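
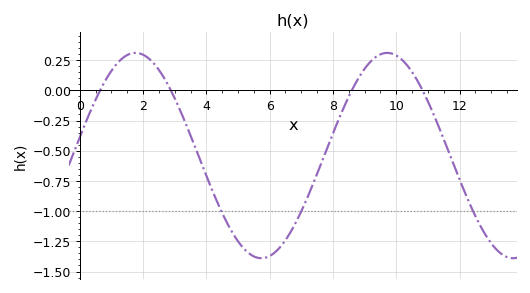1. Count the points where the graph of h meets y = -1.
3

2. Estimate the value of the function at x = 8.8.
0.1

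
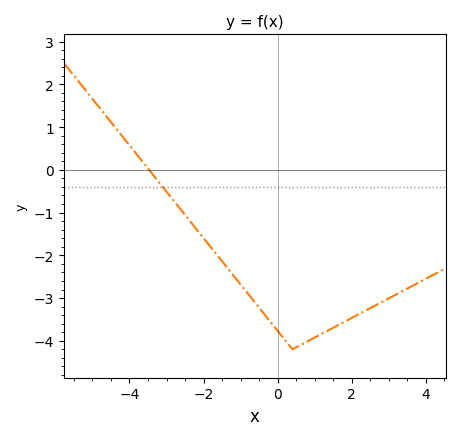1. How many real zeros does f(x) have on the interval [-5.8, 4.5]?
1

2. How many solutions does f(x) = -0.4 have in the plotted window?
1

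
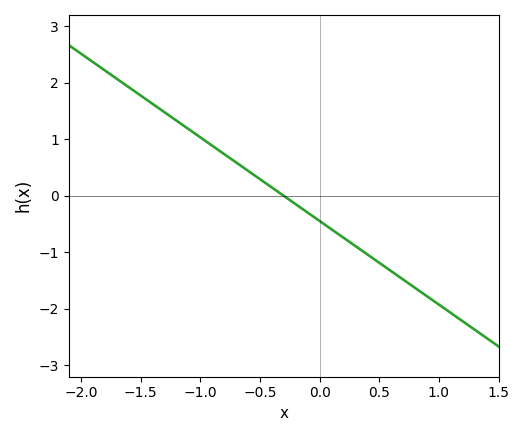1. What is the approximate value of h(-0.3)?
0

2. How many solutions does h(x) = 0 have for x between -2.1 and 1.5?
1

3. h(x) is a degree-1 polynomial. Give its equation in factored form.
y = -1.48(x + 0.3)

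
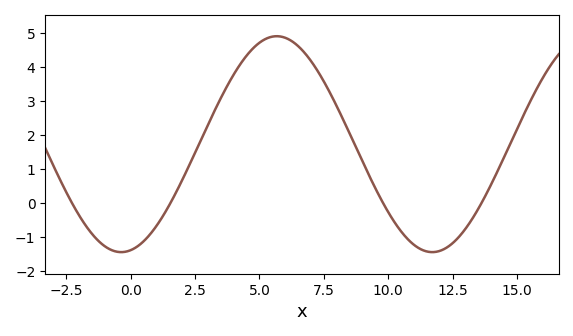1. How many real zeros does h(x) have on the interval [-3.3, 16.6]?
4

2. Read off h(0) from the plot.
-1.4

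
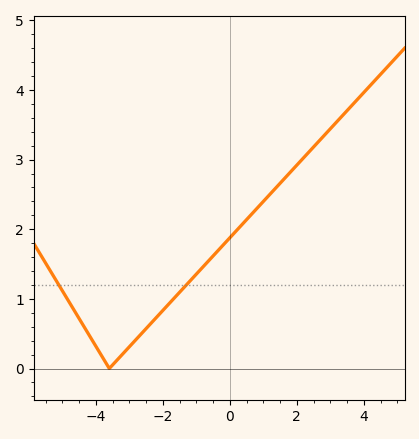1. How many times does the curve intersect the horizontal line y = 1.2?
2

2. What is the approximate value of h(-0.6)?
1.56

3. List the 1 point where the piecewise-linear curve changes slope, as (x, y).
(-3.6, 0)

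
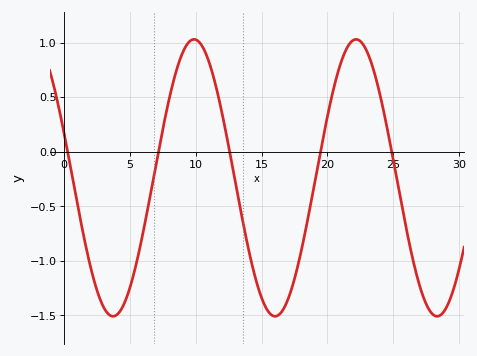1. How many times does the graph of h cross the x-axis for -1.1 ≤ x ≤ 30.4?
5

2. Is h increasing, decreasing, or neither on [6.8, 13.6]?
neither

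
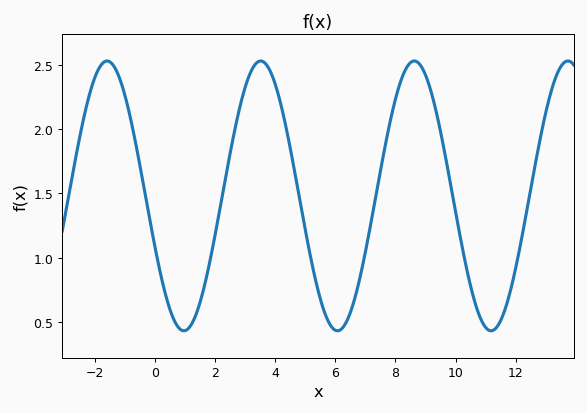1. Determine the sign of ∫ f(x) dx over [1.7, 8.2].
positive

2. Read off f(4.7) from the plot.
1.6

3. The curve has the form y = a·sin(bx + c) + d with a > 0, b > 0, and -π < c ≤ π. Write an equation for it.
y = 1.05sin(1.2x - 2.8) + 1.48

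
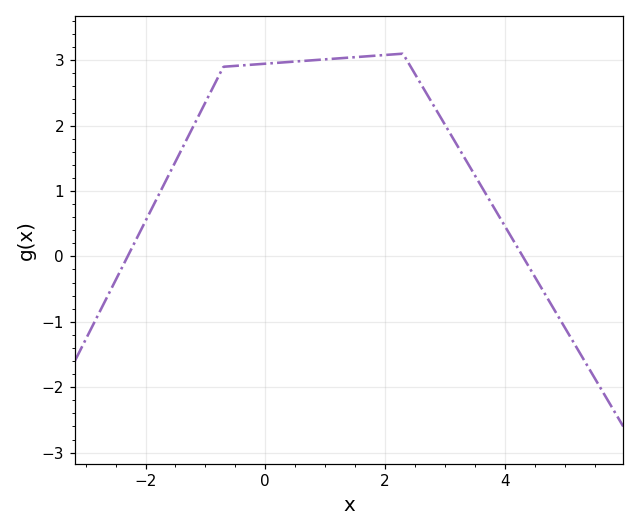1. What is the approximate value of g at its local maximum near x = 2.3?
3.1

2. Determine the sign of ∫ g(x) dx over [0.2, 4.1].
positive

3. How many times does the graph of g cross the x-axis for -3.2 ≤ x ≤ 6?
2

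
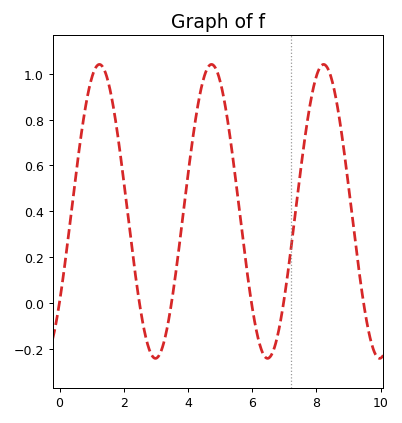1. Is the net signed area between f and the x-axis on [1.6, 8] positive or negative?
positive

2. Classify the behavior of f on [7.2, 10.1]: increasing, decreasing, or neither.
neither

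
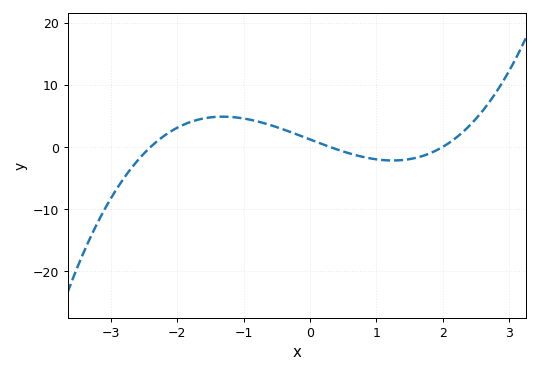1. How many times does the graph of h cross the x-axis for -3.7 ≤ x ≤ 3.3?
3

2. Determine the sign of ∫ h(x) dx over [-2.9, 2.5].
positive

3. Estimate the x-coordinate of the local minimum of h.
1.2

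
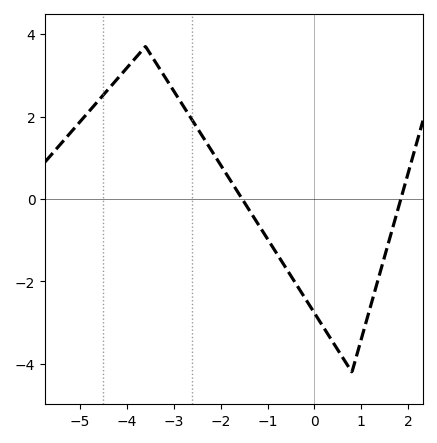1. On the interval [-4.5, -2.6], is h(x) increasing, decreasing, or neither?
neither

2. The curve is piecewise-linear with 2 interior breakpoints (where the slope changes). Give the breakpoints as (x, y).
(-3.6, 3.7); (0.8, -4.2)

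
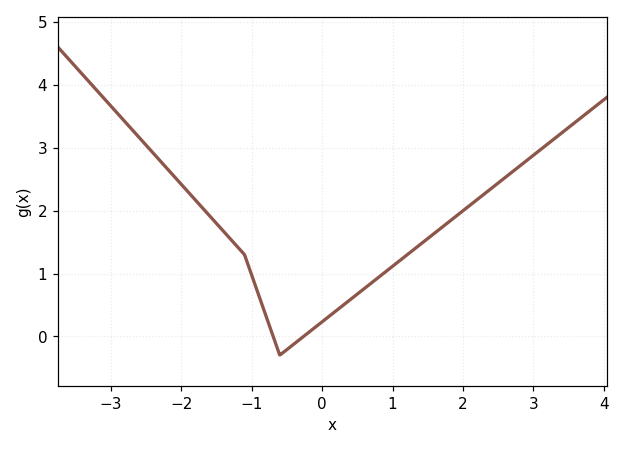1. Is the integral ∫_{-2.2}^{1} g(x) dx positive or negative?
positive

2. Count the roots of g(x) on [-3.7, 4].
2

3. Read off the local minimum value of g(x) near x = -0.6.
-0.3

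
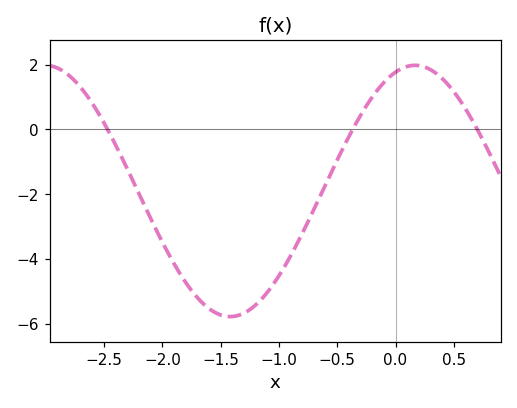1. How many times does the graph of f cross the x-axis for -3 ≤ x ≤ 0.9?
3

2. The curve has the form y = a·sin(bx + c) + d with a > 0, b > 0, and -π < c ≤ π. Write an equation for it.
y = 3.88sin(2x + 1.2) - 1.9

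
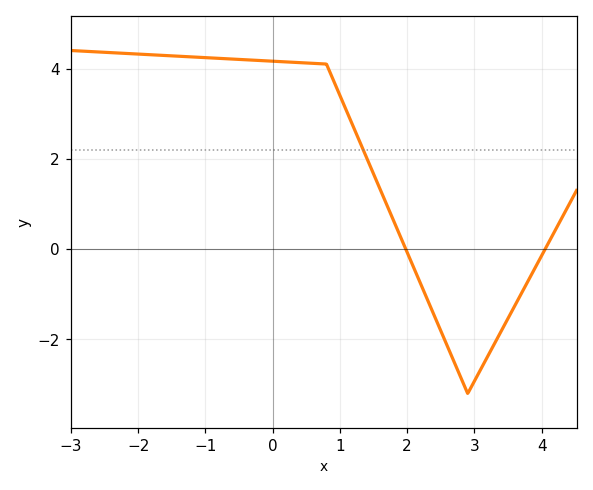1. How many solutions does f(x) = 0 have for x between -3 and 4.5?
2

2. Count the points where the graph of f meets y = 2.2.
1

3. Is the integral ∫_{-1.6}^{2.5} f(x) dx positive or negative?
positive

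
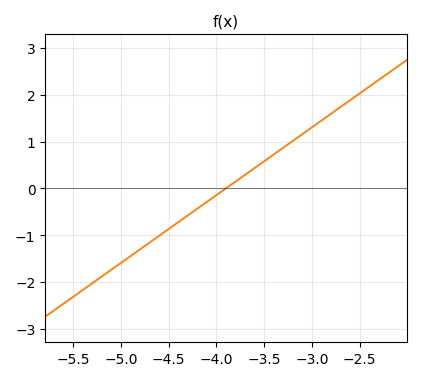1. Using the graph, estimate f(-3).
1.3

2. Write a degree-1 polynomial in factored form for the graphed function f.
y = 1.45(x + 3.9)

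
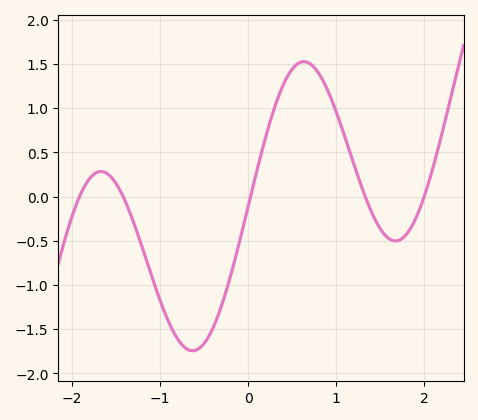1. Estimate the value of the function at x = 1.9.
-0.25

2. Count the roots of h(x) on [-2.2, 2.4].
5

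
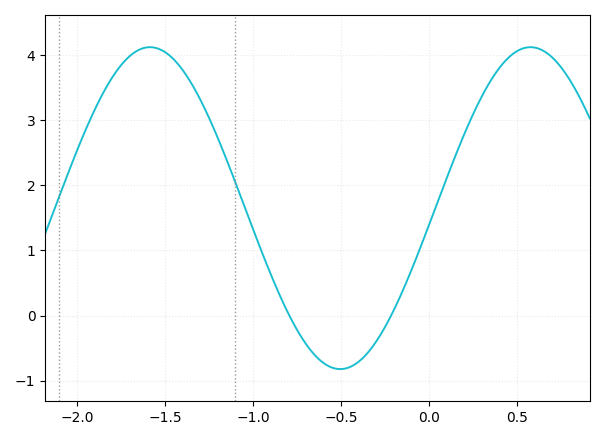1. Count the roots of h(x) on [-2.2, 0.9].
2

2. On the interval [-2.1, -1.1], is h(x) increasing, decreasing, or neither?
neither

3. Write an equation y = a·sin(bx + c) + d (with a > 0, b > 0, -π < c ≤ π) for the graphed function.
y = 2.47sin(2.9x - 0.1) + 1.65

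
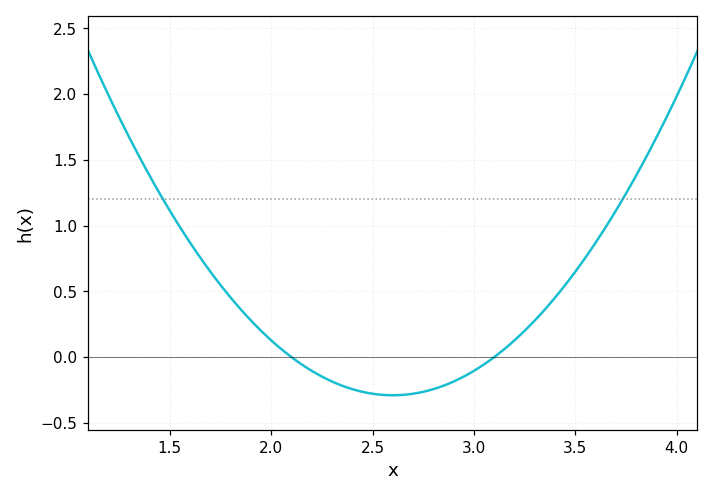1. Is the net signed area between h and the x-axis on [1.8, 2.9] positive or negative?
negative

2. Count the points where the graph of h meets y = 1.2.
2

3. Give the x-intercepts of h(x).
2.1, 3.1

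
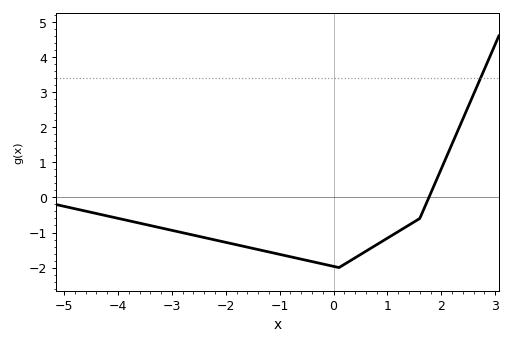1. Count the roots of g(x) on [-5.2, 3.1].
1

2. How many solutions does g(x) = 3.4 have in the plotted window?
1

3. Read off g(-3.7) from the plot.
-0.699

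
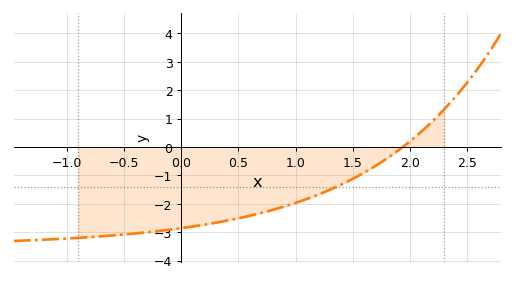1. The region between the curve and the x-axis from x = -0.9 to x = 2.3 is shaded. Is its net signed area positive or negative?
negative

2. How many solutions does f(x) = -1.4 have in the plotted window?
1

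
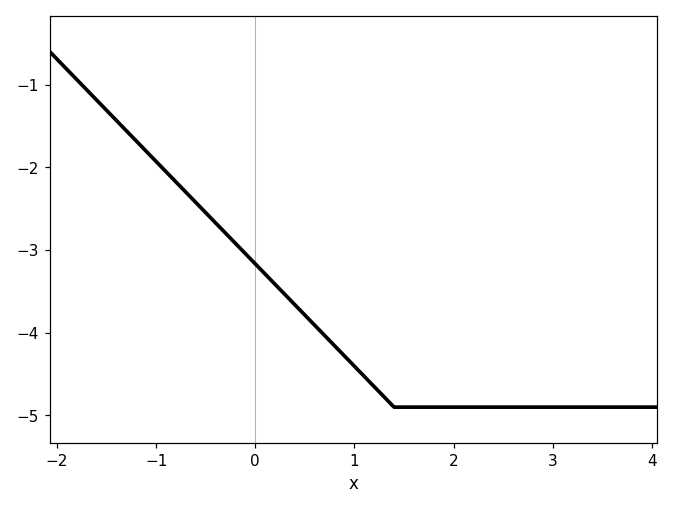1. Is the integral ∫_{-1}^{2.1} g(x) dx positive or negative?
negative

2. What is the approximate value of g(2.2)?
-4.9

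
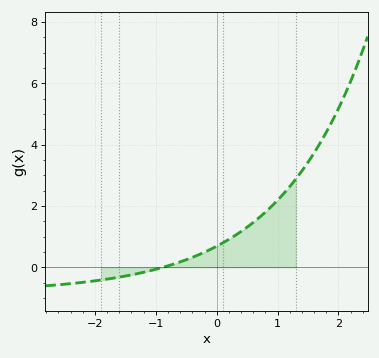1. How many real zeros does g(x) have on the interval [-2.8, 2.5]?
1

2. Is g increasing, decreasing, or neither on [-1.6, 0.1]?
increasing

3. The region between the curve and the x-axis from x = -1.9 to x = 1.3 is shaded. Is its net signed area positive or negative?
positive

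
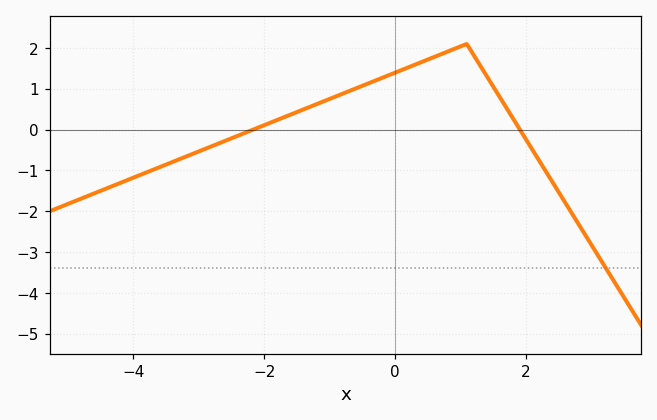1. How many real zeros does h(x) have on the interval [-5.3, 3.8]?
2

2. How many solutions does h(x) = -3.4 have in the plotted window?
1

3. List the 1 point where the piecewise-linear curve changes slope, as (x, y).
(1.1, 2.1)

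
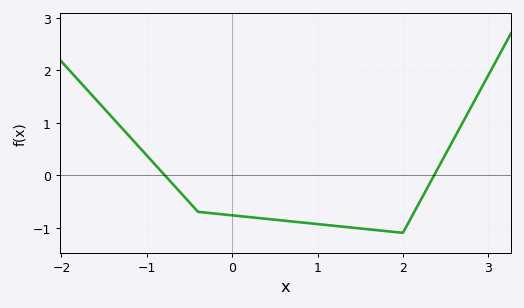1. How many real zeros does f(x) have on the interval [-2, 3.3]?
2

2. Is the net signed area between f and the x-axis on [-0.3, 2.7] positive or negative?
negative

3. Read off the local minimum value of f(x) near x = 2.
-1.1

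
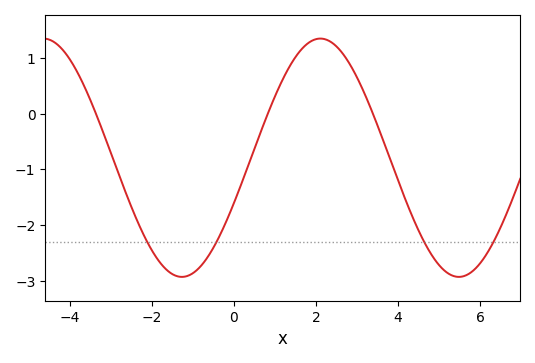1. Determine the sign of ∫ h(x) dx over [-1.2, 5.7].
negative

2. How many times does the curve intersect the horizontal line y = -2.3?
4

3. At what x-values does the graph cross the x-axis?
-3.37, 0.825, 3.39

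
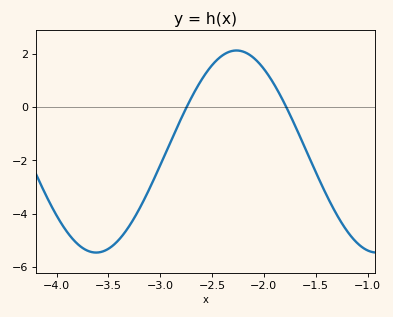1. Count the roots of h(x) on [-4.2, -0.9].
2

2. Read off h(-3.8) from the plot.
-5.13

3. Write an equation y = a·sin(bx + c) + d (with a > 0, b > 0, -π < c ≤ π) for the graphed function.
y = 3.79sin(2.32x + 0.542) - 1.67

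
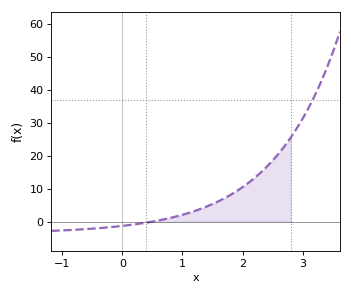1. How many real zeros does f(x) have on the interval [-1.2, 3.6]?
1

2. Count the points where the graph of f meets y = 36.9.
1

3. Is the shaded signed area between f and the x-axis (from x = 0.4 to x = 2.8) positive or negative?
positive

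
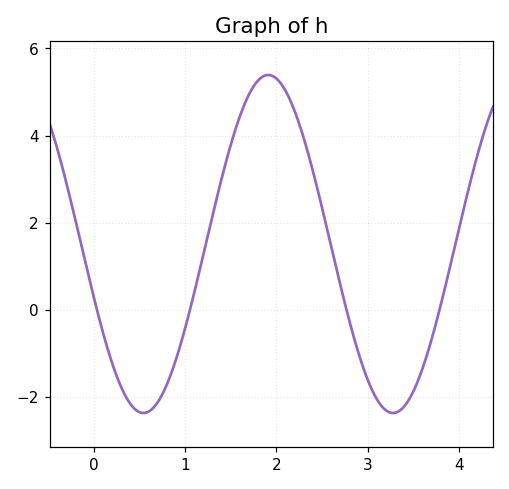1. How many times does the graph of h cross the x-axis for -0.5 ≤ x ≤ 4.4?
4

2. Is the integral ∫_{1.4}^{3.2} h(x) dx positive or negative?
positive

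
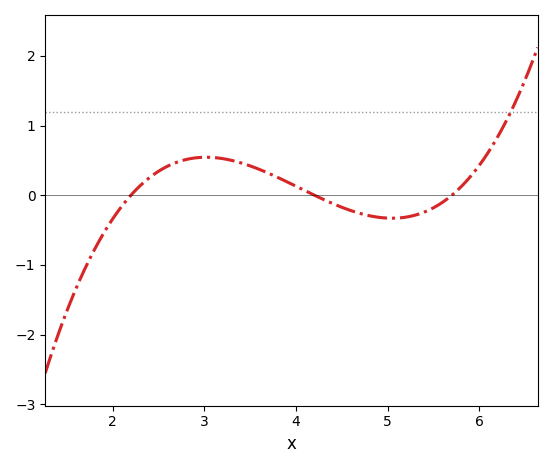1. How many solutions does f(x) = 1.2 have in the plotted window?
1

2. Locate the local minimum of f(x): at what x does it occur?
5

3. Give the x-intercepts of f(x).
2.2, 4.2, 5.7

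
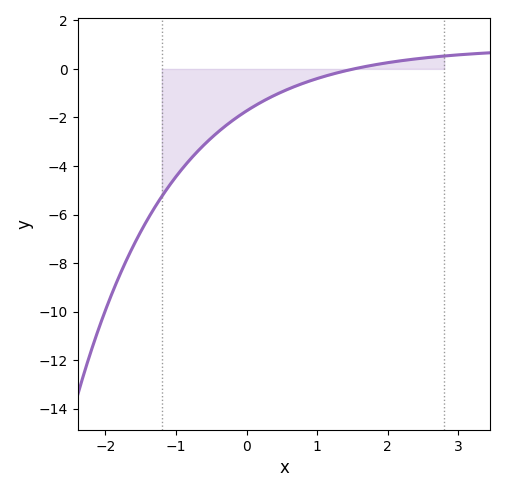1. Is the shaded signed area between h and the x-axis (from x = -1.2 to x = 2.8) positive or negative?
negative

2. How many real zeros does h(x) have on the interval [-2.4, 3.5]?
1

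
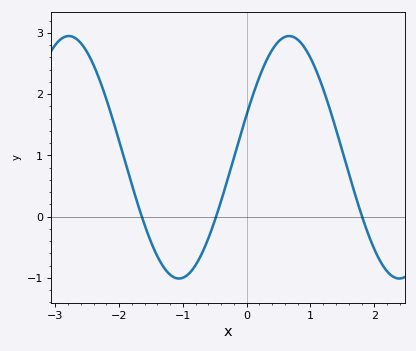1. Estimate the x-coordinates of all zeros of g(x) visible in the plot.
-1.64, -0.48, 1.81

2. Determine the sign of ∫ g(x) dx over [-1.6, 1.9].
positive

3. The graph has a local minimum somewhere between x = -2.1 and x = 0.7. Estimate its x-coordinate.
-1.06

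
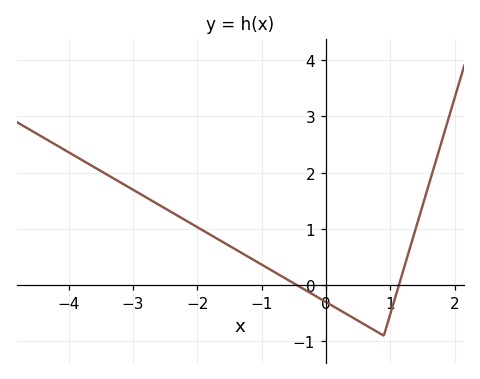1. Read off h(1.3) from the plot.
0.637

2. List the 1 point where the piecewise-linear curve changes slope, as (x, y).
(0.9, -0.9)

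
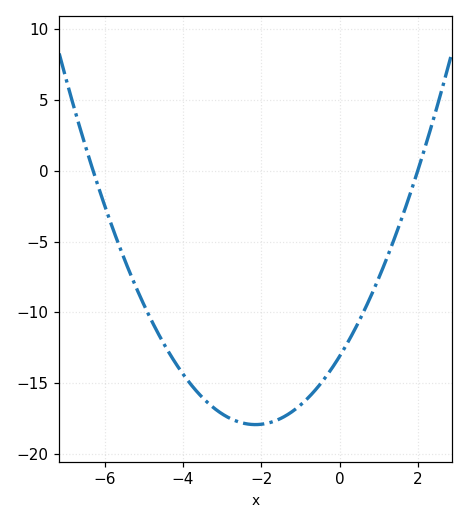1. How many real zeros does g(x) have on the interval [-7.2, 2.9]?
2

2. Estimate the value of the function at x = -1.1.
-17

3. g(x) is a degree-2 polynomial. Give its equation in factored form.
y = 1.04(x + 6.3)(x - 2)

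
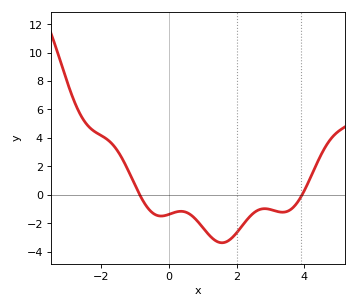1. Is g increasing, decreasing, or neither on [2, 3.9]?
neither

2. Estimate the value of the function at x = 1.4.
-3.27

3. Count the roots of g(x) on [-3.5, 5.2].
2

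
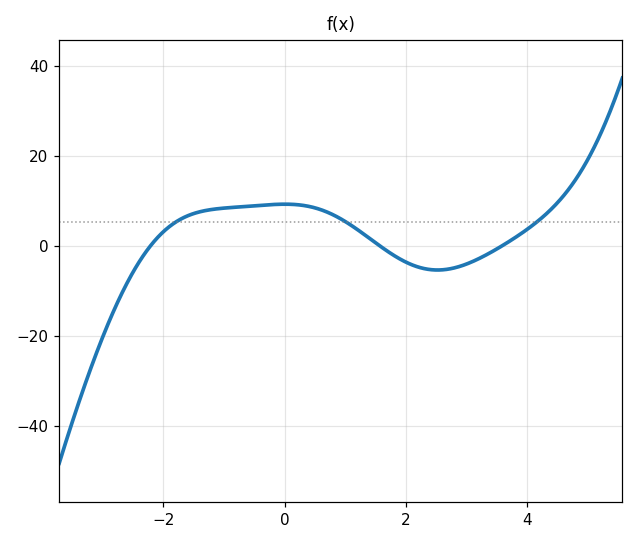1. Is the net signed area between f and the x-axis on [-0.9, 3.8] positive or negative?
positive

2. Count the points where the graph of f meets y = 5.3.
3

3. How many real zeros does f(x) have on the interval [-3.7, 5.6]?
3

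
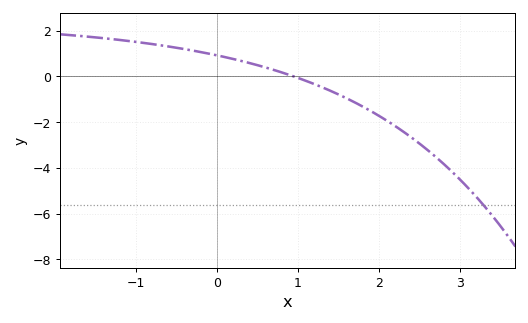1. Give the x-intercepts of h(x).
0.945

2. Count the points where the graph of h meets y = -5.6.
1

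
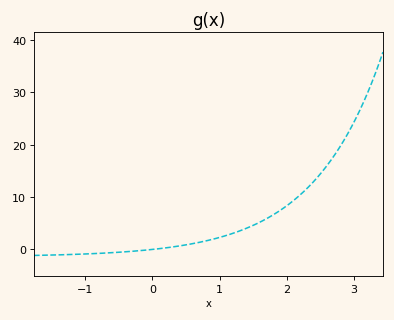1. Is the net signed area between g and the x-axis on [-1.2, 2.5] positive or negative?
positive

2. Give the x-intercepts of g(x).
0.015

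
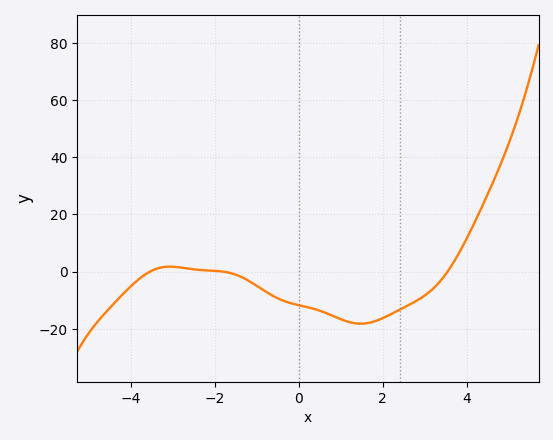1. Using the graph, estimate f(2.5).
-12.6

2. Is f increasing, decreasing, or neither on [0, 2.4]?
neither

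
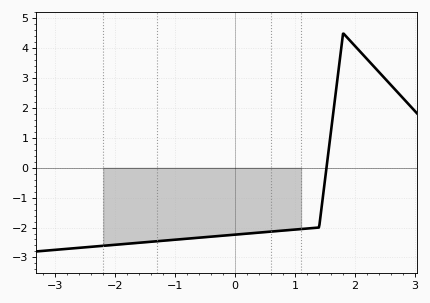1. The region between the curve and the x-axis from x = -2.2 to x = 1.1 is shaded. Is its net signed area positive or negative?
negative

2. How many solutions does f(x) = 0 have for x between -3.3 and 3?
1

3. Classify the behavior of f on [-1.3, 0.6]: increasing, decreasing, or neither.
increasing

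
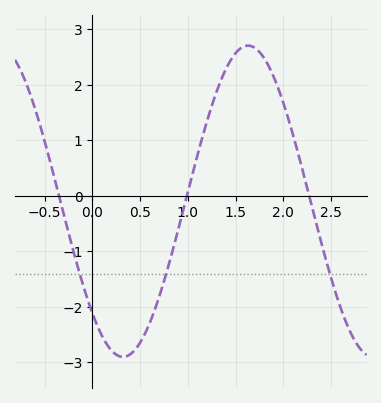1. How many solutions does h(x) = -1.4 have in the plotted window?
3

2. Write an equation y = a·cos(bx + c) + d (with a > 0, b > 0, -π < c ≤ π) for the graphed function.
y = 2.8cos(2.4x + 2.37) - 0.1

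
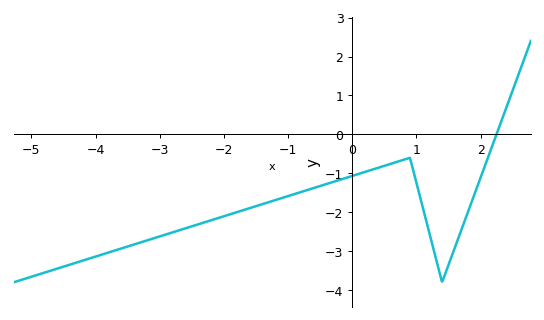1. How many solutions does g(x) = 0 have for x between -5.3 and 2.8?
1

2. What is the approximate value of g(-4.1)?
-3.19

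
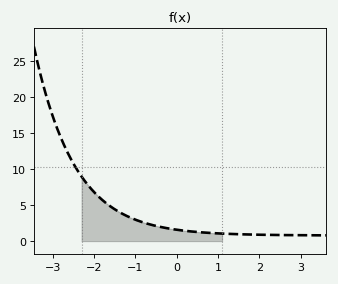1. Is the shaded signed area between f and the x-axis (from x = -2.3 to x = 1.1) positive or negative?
positive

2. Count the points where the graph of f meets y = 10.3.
1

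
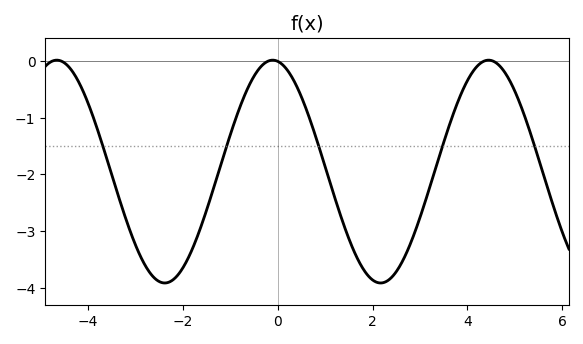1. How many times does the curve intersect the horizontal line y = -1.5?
5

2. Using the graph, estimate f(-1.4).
-2.36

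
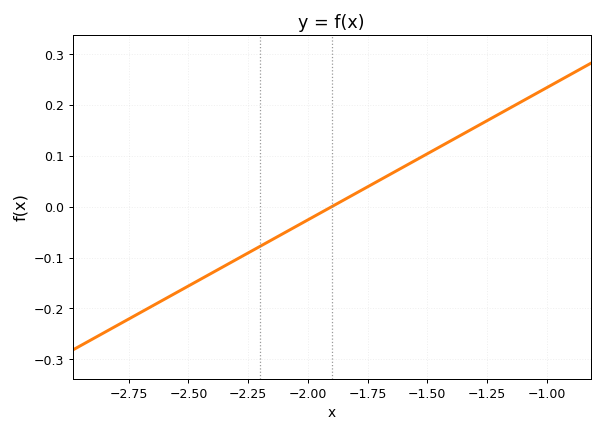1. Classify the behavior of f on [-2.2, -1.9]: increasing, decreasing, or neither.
increasing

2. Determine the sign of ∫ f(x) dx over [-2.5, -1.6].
negative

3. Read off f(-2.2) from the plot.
-0.078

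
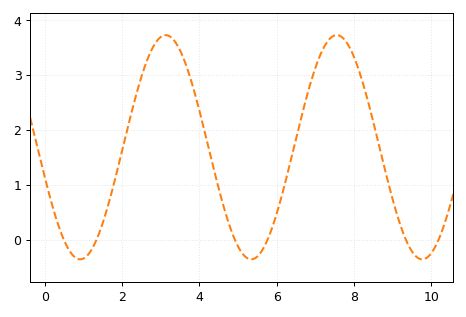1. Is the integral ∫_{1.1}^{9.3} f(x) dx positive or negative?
positive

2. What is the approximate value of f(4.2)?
1.8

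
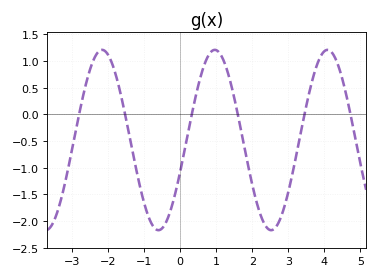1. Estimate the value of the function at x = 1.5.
0.309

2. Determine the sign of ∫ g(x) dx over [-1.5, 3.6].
negative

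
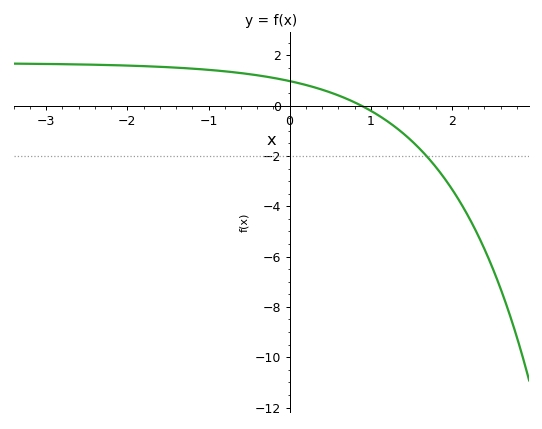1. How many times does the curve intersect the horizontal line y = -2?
1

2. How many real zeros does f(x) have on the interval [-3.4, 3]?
1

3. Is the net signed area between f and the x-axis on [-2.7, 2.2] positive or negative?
positive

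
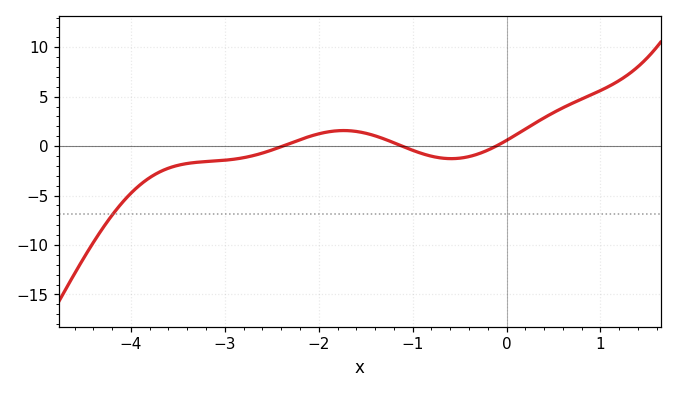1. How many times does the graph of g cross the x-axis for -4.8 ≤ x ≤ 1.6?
3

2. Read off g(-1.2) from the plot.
0.341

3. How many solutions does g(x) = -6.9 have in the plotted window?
1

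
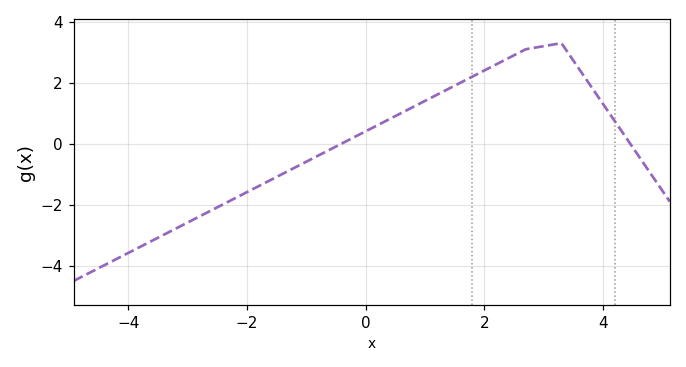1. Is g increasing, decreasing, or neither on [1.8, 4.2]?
neither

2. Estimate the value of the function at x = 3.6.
2.4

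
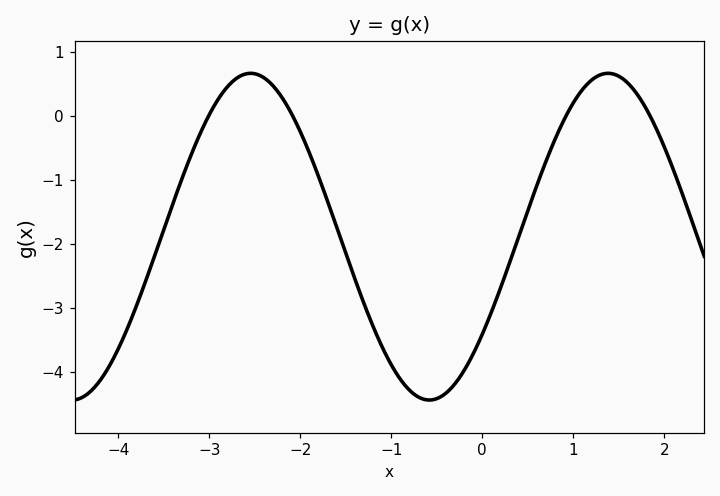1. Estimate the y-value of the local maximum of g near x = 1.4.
0.7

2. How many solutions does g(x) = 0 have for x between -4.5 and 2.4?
4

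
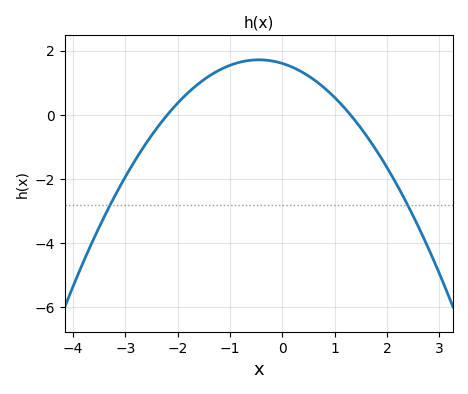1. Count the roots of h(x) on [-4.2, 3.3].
2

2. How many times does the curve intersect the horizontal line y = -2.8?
2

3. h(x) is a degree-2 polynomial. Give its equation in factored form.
y = -0.56(x + 2.2)(x - 1.3)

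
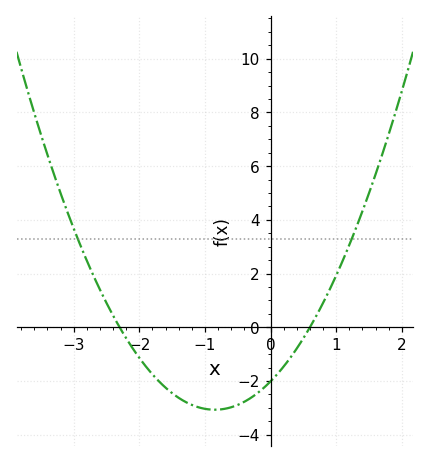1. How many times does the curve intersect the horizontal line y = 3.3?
2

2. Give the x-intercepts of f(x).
-2.3, 0.6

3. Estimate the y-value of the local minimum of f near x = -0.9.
-3.07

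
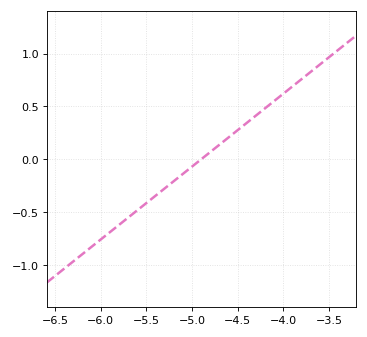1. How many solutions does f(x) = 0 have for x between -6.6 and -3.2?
1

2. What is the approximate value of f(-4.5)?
0.276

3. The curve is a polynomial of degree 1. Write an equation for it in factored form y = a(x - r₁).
y = 0.69(x + 4.9)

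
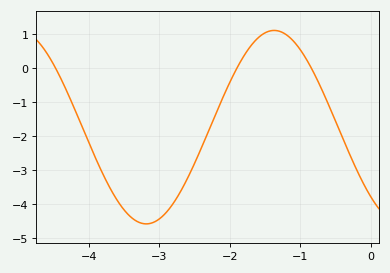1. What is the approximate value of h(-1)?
0.537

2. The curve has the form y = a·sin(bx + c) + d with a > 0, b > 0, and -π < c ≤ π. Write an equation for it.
y = 2.84sin(1.73x - 2.34) - 1.74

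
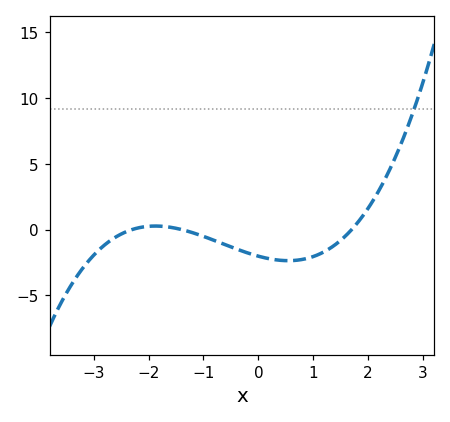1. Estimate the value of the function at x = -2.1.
0.197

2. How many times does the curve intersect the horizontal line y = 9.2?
1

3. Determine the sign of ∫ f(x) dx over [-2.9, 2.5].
negative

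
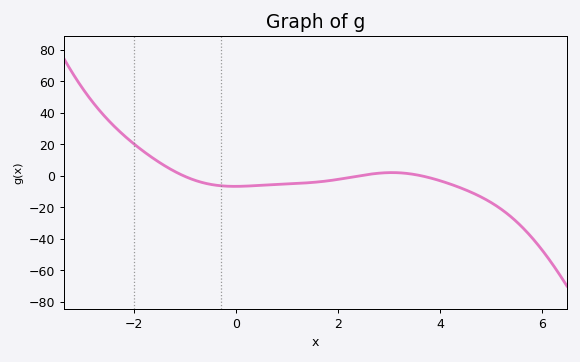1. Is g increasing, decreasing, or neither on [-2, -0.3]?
decreasing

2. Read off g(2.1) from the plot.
-2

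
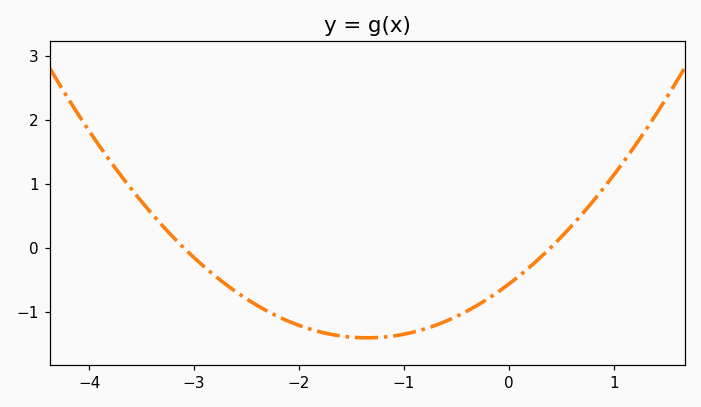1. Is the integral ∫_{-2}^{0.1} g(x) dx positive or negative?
negative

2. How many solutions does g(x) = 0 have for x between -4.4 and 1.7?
2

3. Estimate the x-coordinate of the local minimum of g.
-1.4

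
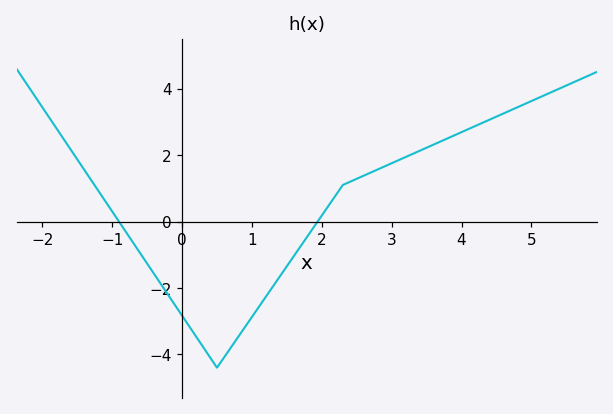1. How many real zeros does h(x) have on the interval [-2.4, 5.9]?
2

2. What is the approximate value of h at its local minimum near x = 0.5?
-4.4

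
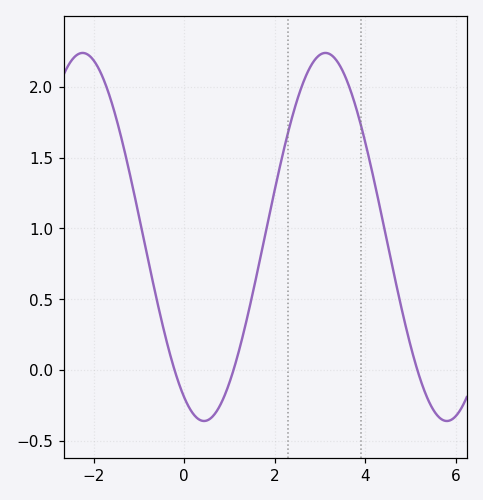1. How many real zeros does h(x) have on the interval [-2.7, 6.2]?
3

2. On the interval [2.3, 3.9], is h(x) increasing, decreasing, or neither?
neither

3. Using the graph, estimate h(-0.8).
0.78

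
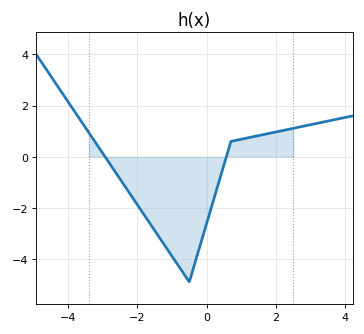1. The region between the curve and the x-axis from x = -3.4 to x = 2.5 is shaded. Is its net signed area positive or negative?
negative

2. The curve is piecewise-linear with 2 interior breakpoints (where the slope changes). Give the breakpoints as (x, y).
(-0.5, -4.9); (0.7, 0.6)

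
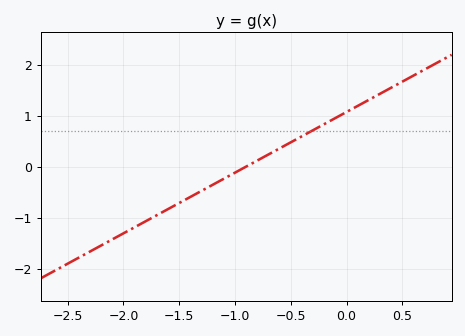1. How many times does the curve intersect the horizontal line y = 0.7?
1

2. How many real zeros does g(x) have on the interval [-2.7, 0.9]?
1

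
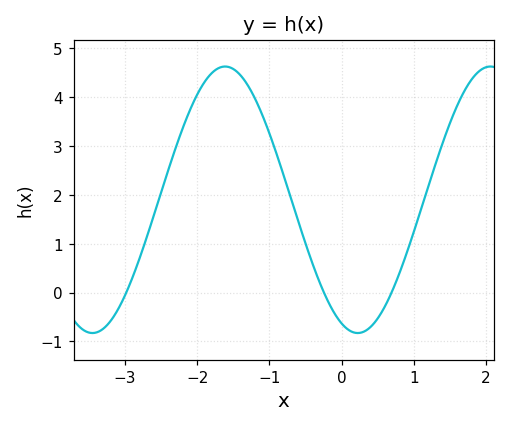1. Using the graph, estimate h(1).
1.25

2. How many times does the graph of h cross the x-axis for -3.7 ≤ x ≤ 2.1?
3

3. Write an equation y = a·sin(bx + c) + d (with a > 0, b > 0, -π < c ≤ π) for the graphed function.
y = 2.73sin(1.71x - 1.95) + 1.9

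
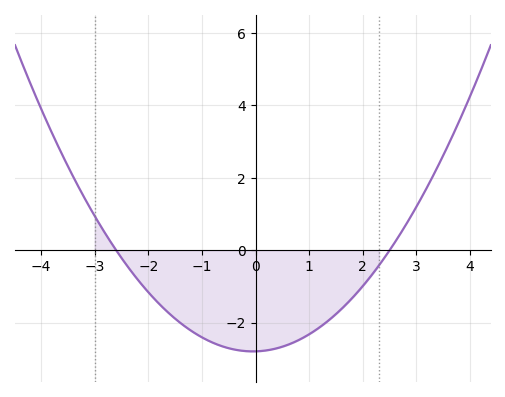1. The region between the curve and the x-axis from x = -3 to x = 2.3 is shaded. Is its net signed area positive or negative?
negative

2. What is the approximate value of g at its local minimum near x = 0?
-2.8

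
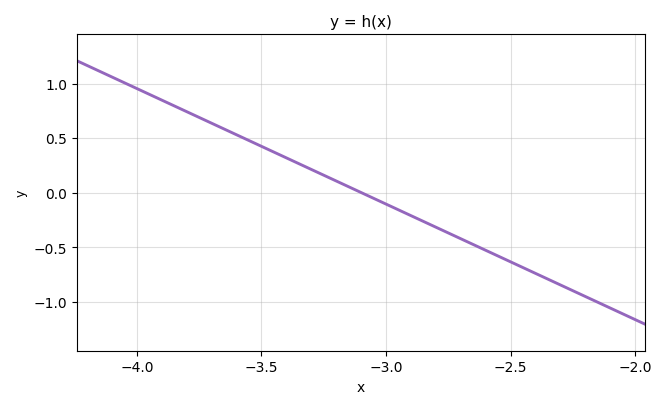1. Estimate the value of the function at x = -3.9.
0.85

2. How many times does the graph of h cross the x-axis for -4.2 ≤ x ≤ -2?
1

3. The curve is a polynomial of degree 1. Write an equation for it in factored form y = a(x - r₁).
y = -1.06(x + 3.1)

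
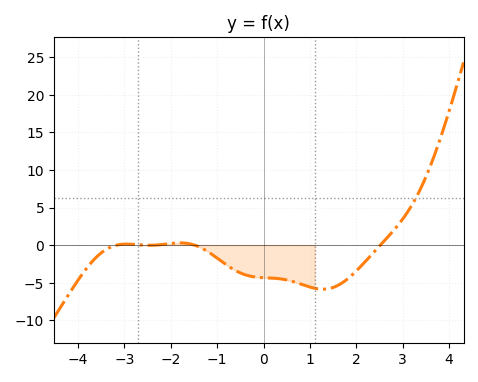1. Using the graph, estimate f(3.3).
6.43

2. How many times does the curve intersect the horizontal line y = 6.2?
1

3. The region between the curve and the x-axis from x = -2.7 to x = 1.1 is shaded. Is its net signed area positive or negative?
negative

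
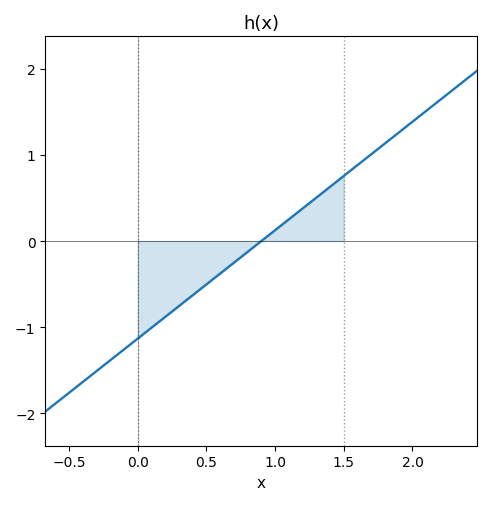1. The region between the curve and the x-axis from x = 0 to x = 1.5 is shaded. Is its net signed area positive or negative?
negative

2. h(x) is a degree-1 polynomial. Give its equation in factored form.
y = 1.26(x - 0.9)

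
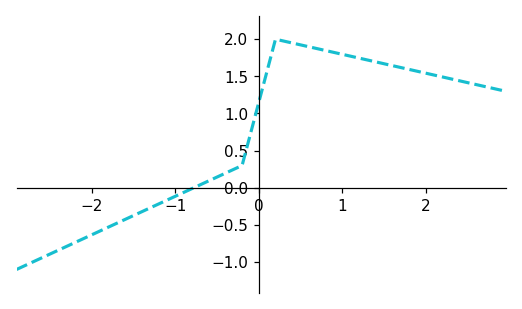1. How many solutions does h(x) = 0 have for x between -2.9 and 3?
1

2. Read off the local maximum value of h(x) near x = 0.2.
2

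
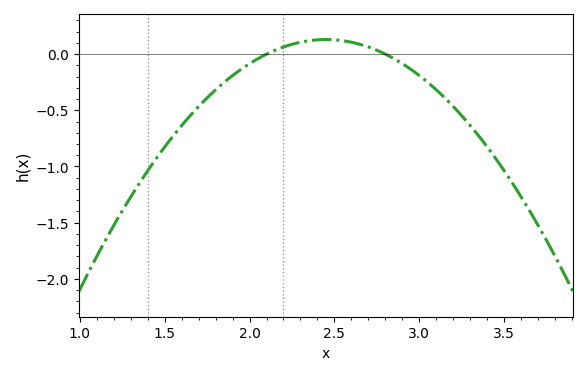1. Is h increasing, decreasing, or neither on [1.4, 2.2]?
increasing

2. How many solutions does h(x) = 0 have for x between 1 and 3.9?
2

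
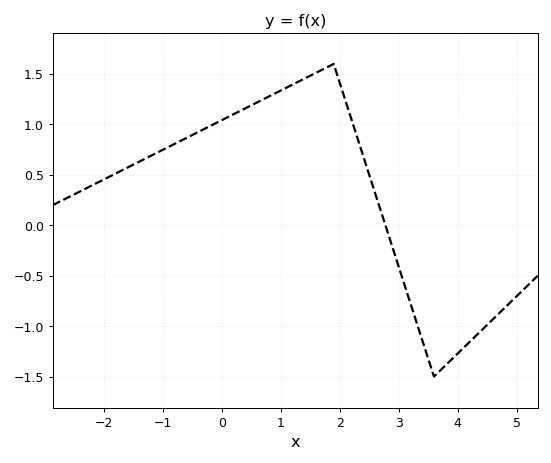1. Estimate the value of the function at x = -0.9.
0.8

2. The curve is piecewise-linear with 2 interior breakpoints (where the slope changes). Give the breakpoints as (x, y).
(1.9, 1.6); (3.6, -1.5)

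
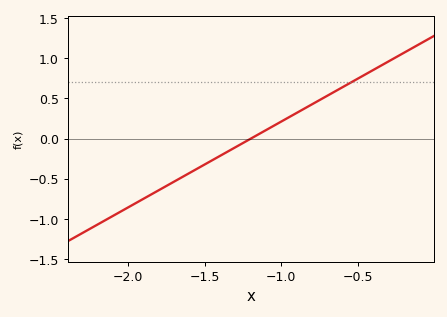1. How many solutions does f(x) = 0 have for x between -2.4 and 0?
1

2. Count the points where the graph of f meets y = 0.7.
1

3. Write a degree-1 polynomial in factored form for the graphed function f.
y = 1.07(x + 1.2)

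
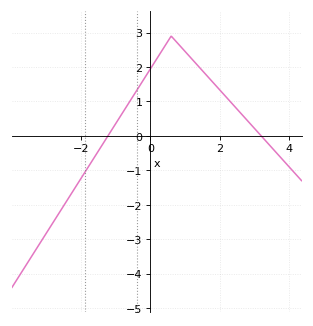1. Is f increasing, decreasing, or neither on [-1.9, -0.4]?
increasing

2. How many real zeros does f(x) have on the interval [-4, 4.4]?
2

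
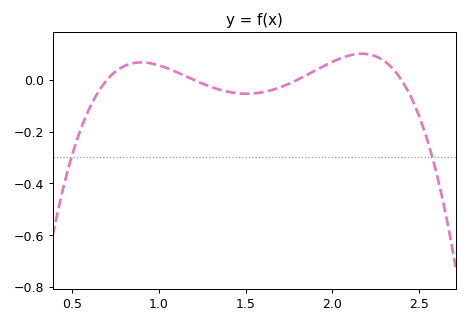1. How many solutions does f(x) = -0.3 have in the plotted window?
2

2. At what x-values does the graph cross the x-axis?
0.7, 1.2, 1.8, 2.4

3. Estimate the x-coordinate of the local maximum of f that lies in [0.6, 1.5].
0.9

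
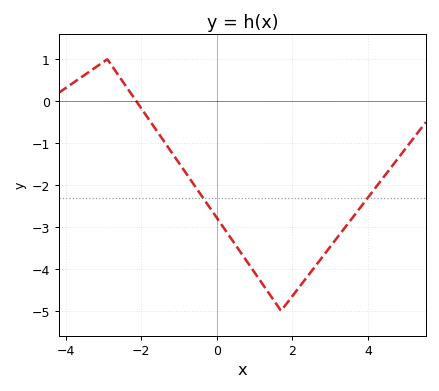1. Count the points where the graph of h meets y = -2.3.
2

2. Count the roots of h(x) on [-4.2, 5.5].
1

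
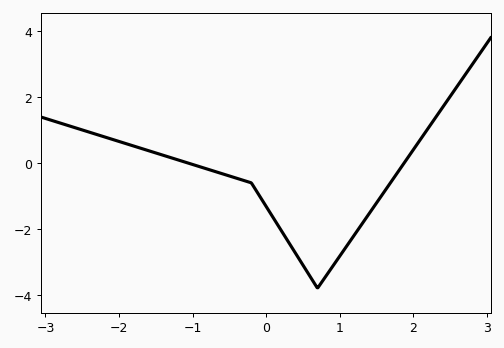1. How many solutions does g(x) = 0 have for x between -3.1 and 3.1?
2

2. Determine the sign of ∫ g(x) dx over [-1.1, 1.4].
negative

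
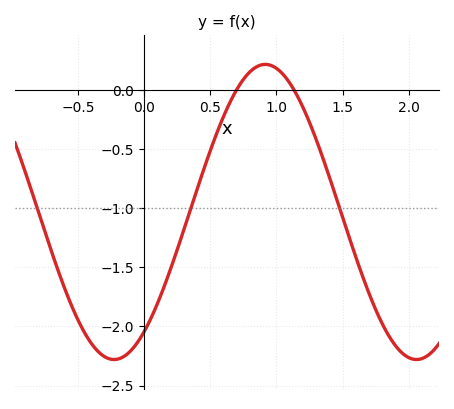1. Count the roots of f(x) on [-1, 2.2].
2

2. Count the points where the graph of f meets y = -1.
3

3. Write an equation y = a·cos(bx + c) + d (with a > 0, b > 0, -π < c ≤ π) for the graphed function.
y = 1.25cos(2.75x - 2.52) - 1.03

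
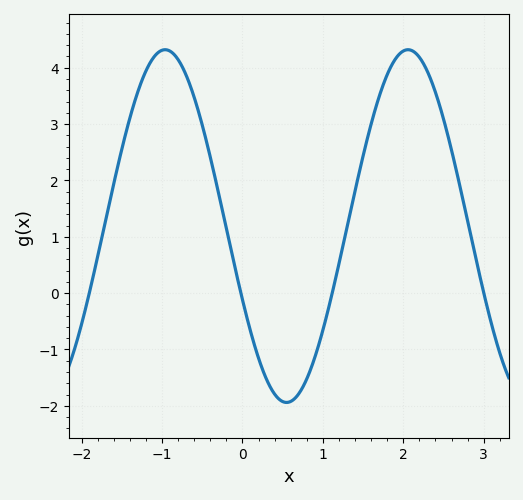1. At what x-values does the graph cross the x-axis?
-1.9, -0.019, 1.12, 3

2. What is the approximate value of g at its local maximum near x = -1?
4.32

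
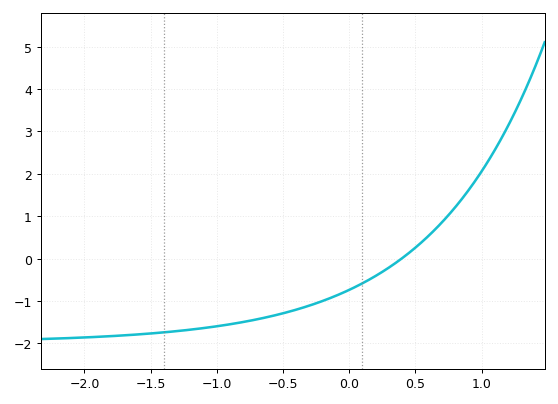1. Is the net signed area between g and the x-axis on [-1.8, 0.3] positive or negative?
negative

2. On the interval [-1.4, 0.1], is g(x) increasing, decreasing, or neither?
increasing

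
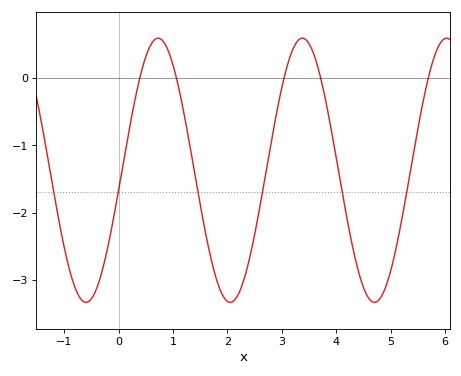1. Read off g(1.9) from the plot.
-3.21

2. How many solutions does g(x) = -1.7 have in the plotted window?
6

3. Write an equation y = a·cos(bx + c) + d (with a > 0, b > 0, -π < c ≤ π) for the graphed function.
y = 1.96cos(2.37x - 1.72) - 1.37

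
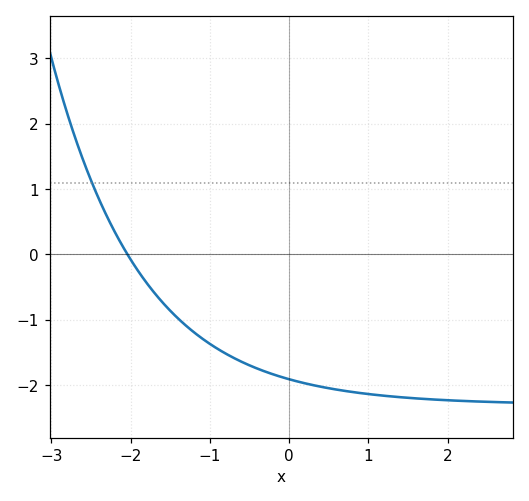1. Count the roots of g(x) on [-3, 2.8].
1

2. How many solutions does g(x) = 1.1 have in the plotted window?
1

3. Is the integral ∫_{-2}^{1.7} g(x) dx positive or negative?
negative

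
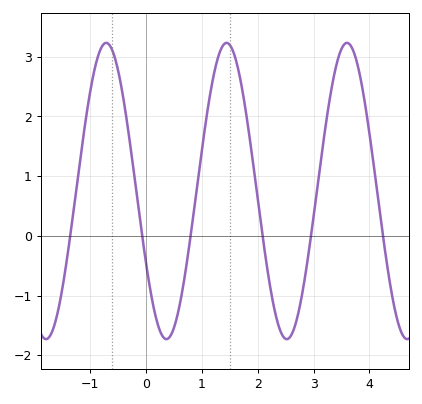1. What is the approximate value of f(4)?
1.7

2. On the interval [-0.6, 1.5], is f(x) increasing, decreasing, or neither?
neither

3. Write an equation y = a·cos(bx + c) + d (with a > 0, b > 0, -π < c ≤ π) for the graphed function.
y = 2.48cos(2.9x + 2.1) + 0.75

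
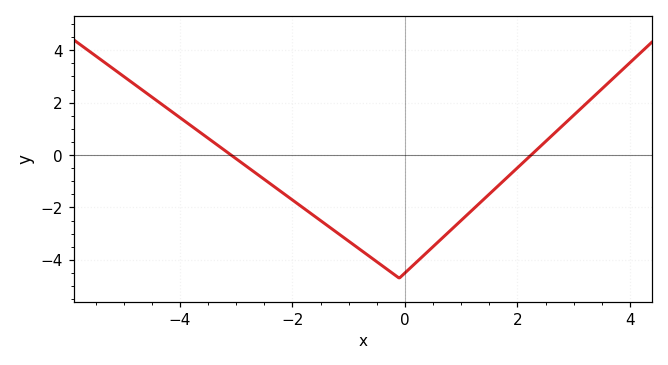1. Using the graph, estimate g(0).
-4.4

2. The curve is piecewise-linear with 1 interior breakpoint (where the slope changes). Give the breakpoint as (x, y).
(-0.1, -4.7)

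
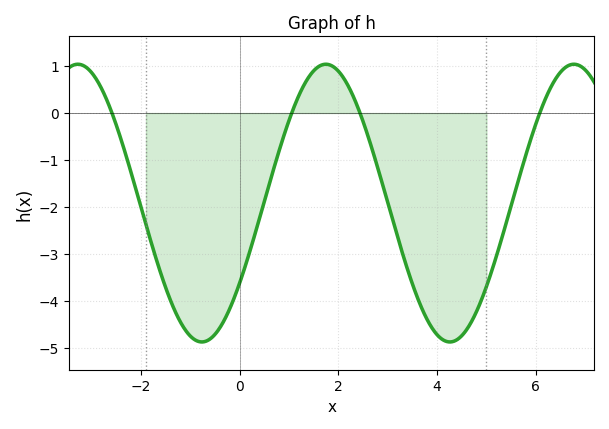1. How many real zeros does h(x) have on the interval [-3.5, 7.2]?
4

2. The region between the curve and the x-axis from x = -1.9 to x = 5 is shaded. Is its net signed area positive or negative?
negative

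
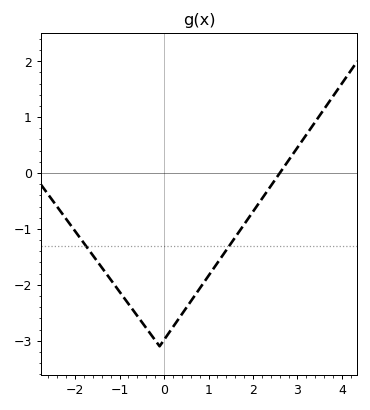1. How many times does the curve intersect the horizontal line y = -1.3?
2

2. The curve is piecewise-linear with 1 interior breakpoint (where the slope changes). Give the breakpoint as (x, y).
(-0.1, -3.1)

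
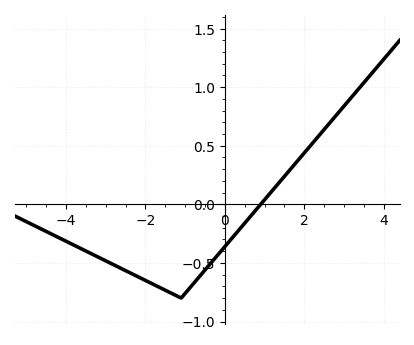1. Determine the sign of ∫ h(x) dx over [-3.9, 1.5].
negative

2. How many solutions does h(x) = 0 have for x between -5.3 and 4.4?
1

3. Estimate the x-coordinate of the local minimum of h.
-1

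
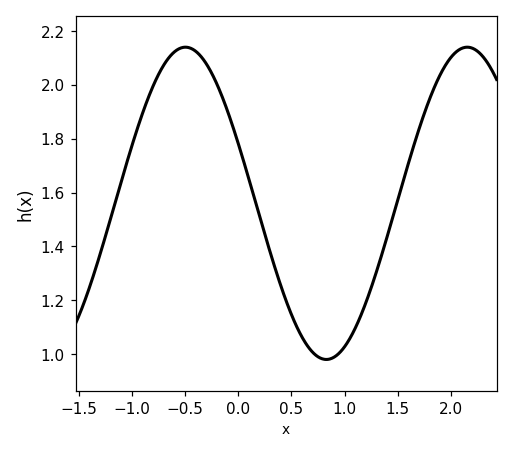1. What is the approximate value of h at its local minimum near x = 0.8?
0.98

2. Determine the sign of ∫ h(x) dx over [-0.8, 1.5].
positive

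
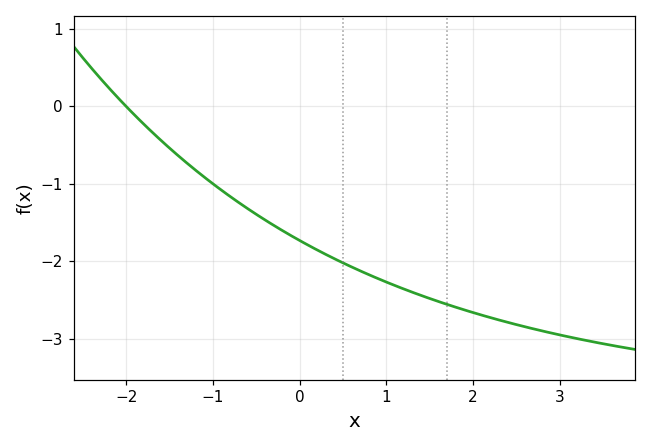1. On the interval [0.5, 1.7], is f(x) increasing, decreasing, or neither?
decreasing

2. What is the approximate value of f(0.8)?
-2.2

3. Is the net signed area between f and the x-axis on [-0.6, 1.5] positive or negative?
negative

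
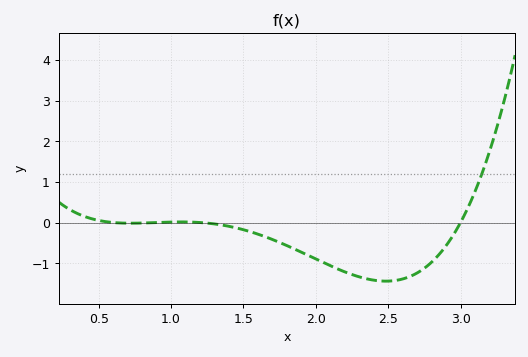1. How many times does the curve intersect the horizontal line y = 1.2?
1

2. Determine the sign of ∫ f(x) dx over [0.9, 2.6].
negative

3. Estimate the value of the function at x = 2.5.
-1.44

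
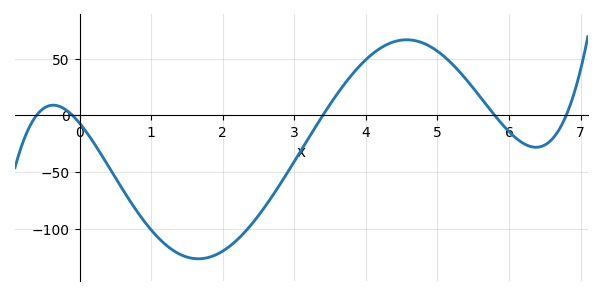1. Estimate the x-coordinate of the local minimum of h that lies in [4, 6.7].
6.38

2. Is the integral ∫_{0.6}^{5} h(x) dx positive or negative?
negative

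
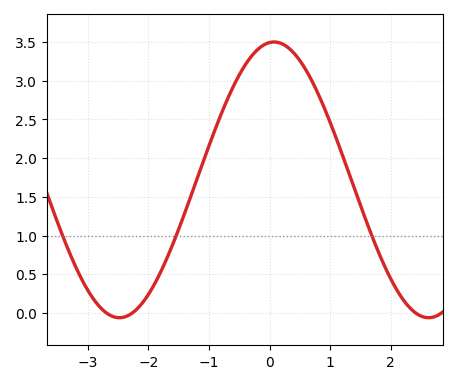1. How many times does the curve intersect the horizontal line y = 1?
3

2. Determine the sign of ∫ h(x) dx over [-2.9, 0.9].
positive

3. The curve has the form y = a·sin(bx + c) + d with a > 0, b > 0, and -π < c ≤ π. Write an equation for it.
y = 1.78sin(1.2x + 1.5) + 1.72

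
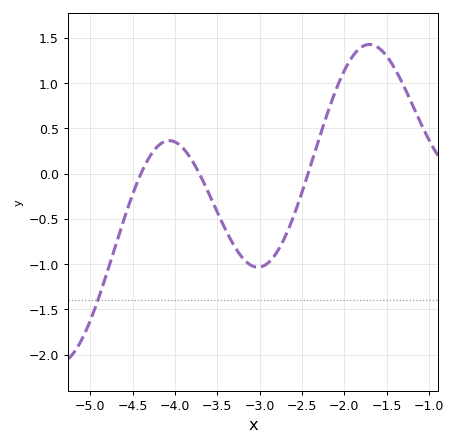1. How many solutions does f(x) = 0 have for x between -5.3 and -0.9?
3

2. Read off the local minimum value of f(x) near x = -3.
-1.05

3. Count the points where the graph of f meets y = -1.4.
1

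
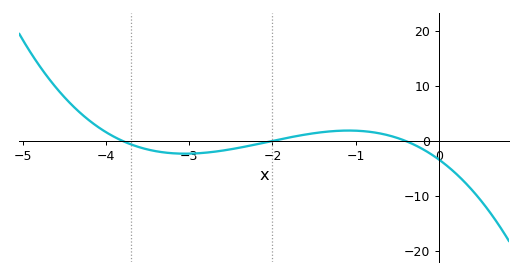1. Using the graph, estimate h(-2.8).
-2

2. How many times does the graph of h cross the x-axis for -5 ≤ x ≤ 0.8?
3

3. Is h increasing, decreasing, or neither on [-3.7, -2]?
neither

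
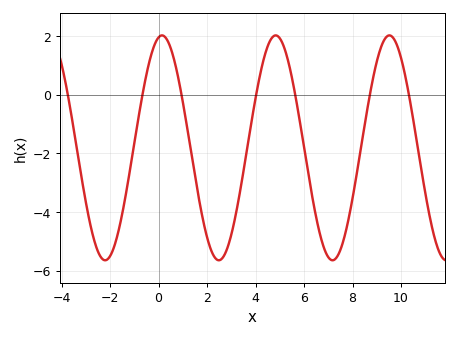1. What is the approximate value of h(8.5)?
-1.04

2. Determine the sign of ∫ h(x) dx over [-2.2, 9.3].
negative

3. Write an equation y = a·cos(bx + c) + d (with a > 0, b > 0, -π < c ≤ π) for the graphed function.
y = 3.83cos(1.34x - 0.192) - 1.81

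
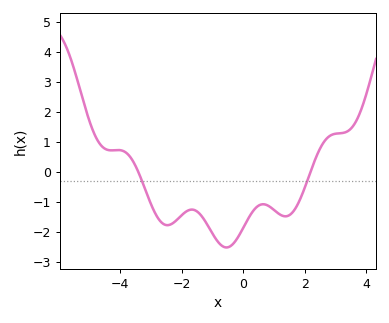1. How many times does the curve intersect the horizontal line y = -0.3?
2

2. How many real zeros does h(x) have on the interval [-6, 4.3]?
2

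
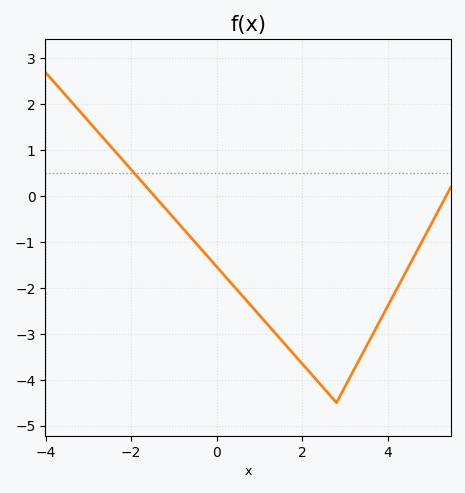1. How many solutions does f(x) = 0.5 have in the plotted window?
1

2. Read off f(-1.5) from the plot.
0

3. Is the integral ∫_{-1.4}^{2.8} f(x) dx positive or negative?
negative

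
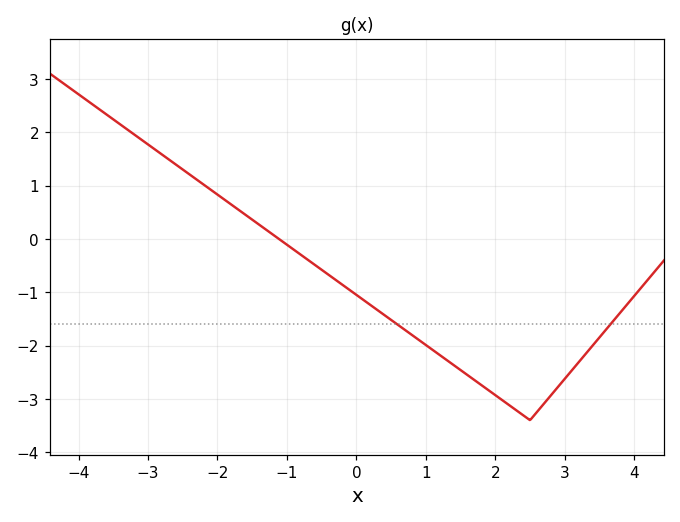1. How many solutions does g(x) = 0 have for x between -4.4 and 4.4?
1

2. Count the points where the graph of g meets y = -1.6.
2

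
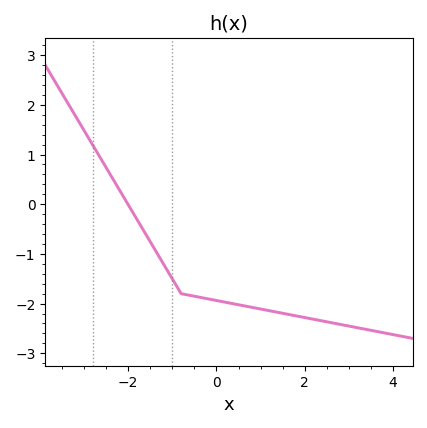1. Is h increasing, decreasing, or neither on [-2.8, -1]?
decreasing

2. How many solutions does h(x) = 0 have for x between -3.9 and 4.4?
1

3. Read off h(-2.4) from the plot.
0.59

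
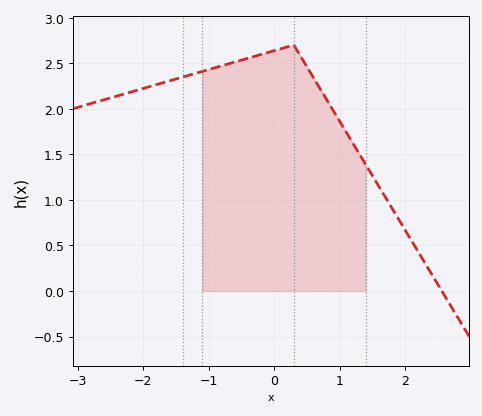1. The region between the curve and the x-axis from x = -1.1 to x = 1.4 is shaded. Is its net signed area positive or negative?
positive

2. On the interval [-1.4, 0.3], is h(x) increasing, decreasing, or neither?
increasing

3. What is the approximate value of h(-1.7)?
2.3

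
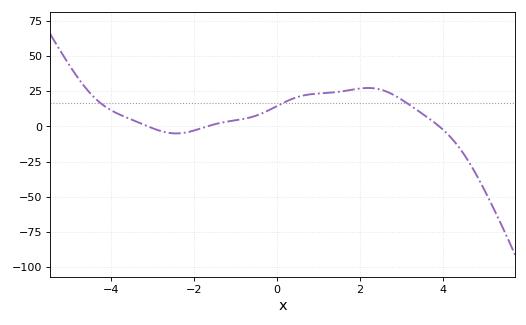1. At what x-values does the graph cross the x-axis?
-3.1, -1.68, 3.9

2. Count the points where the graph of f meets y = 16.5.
3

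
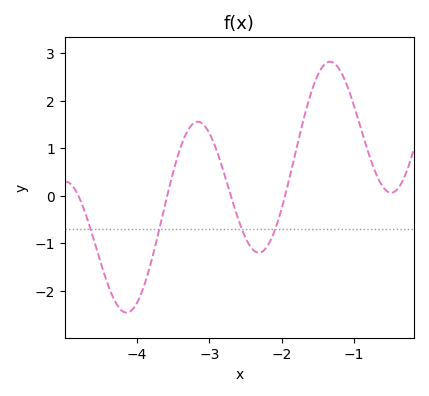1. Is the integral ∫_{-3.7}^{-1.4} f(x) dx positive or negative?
positive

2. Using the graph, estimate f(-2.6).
-0.501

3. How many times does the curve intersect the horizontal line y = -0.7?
4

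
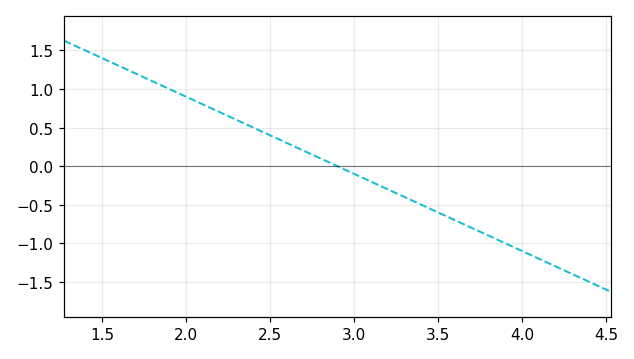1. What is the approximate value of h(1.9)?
1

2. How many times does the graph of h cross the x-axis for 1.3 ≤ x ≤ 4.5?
1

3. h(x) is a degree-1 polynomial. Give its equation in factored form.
y = -1(x - 2.9)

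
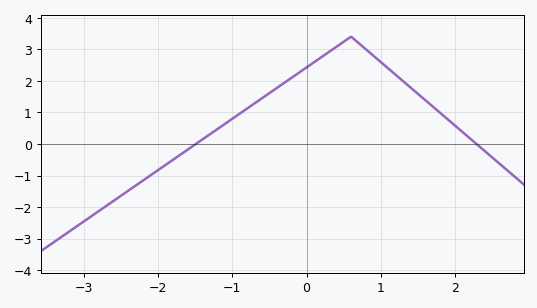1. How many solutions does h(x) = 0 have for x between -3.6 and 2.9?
2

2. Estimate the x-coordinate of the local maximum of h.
0.6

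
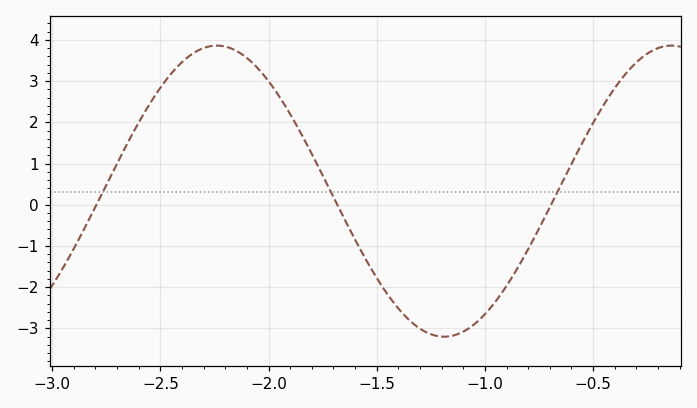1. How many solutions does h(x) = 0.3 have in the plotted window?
3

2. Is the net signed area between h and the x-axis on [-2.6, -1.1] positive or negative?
positive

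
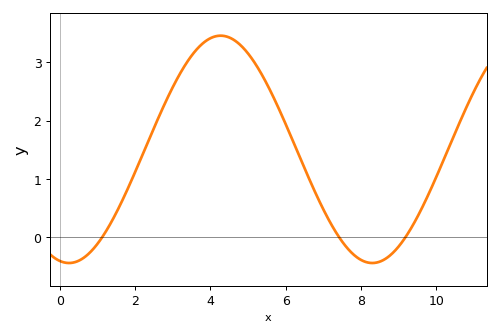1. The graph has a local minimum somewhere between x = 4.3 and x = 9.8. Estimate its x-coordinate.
8.3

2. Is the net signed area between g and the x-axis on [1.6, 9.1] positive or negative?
positive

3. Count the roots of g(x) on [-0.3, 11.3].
3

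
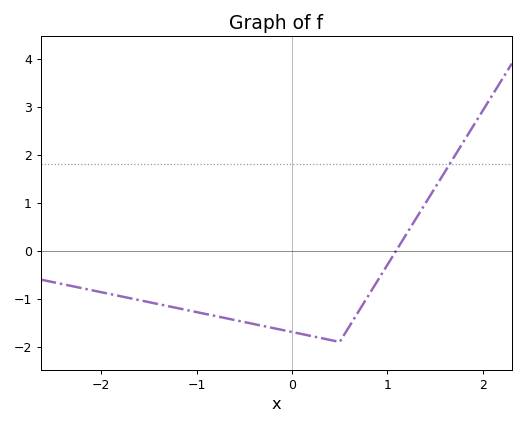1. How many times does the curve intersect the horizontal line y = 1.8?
1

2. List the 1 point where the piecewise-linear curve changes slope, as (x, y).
(0.5, -1.9)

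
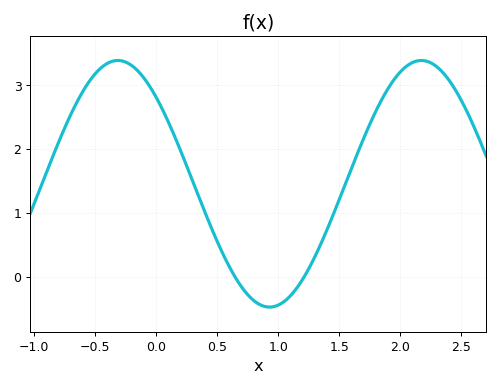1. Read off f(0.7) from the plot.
-0.153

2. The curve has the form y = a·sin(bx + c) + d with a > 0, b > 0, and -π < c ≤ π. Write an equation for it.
y = 1.93sin(2.53x + 2.36) + 1.46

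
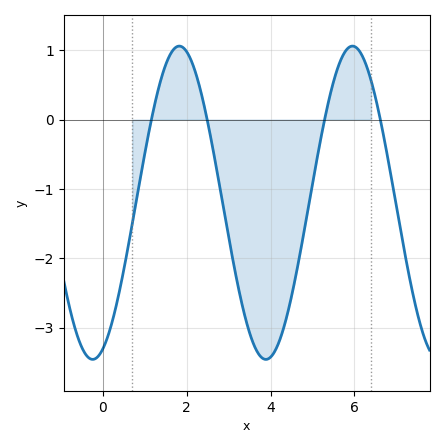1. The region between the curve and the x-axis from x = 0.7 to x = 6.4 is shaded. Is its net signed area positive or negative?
negative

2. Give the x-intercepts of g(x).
1.2, 2.4, 5.2, 6.6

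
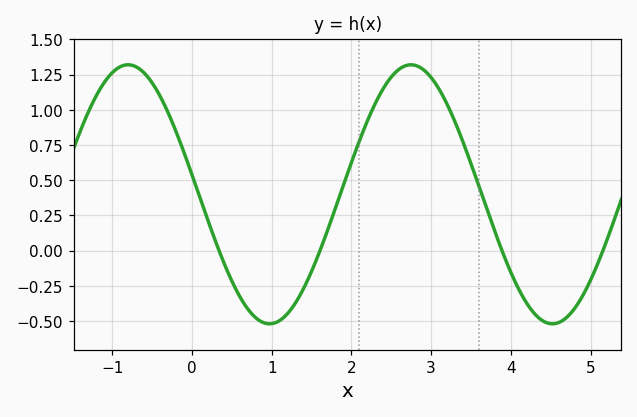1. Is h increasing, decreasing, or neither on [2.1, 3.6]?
neither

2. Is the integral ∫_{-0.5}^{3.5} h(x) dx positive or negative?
positive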